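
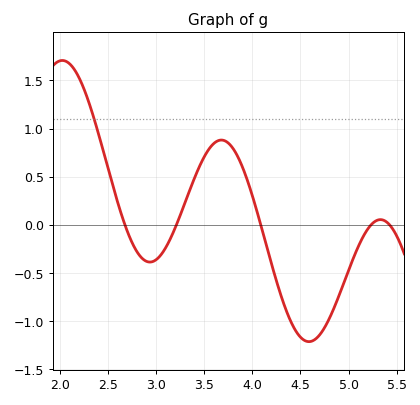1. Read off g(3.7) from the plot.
0.9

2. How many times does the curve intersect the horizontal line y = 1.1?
1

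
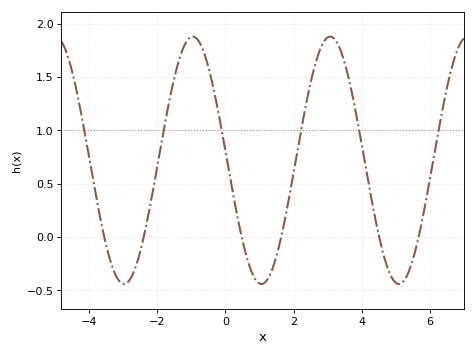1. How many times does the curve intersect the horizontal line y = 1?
6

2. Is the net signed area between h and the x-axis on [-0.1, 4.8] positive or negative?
positive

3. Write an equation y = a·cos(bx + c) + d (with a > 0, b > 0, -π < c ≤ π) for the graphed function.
y = 1.16cos(1.56x + 1.49) + 0.72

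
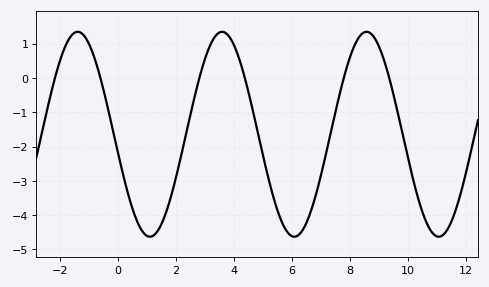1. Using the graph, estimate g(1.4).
-4.41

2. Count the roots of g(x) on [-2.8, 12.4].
6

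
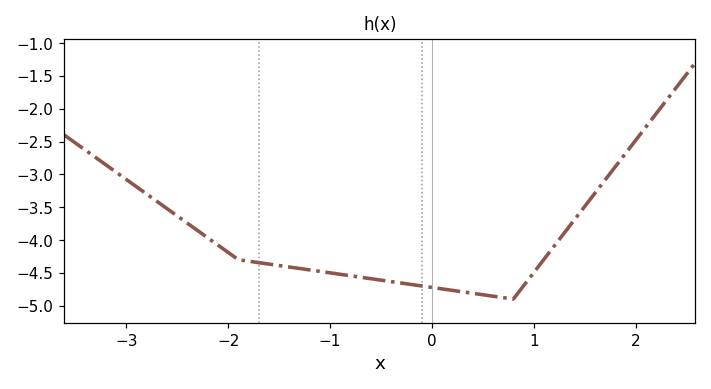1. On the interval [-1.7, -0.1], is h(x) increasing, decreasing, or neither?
decreasing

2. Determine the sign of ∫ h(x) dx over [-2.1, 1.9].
negative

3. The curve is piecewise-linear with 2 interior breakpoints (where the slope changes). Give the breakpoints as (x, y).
(-1.9, -4.3); (0.8, -4.9)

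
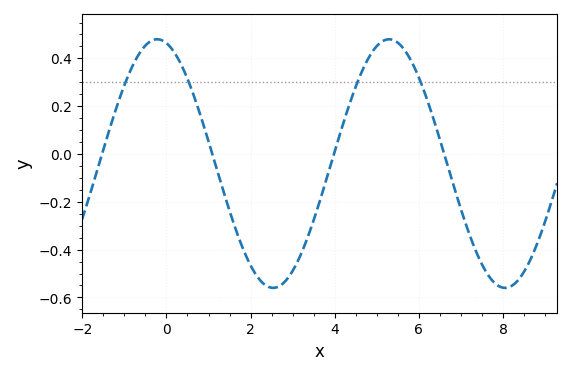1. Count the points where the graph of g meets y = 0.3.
4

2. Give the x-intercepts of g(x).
-1.53, 1.09, 3.98, 6.6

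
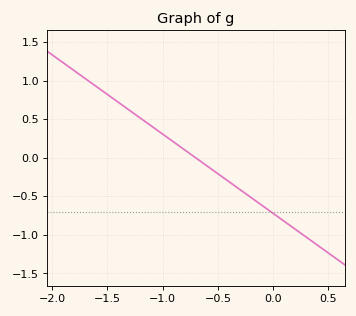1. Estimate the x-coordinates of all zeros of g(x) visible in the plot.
-0.7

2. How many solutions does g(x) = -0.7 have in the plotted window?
1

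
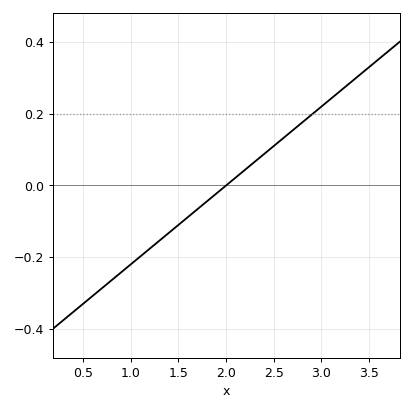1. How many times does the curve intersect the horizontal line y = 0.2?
1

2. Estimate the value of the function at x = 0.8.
-0.264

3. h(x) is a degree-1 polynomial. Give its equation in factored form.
y = 0.22(x - 2)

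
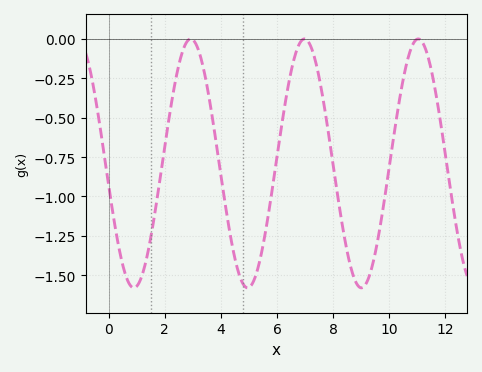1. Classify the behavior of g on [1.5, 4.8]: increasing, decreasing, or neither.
neither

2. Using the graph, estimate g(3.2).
-0.08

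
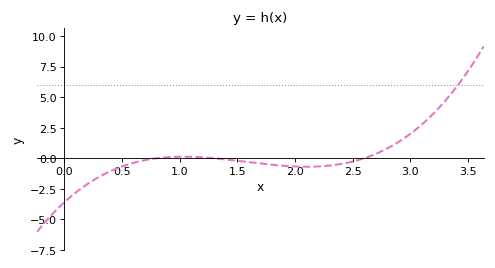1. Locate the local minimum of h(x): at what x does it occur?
2.1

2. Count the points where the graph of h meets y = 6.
1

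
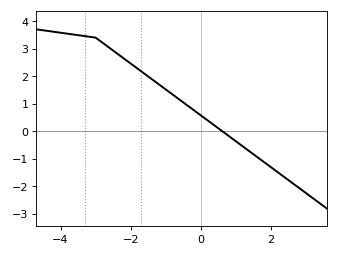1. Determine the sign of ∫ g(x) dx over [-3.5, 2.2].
positive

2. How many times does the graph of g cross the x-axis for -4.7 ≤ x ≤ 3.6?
1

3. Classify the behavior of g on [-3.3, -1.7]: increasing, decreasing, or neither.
decreasing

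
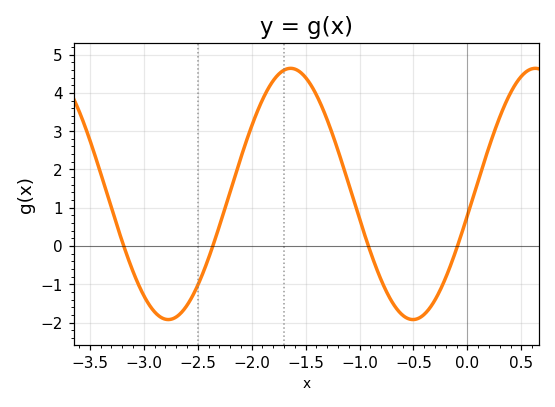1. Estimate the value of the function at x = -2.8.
-1.91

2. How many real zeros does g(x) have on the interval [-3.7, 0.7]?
4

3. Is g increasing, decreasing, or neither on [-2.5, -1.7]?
increasing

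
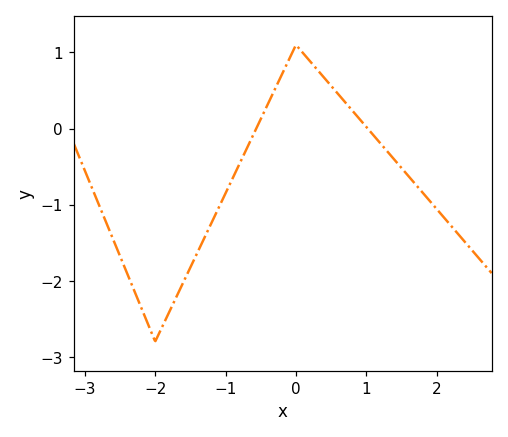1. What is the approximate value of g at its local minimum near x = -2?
-2.8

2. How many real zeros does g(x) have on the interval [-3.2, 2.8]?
2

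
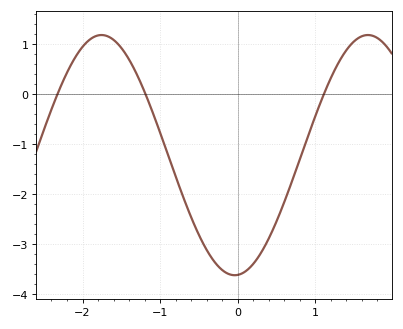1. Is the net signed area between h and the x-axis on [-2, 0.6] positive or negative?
negative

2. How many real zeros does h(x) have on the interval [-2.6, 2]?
3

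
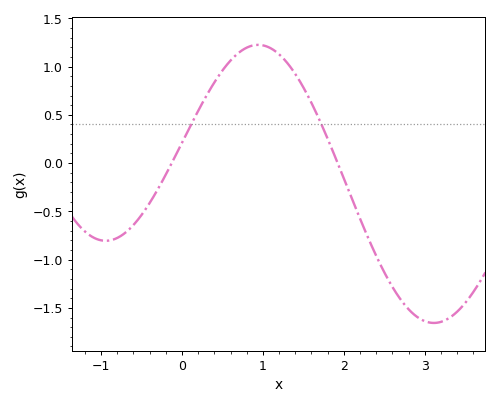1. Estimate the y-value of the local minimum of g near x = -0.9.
-0.8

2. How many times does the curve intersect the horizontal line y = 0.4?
2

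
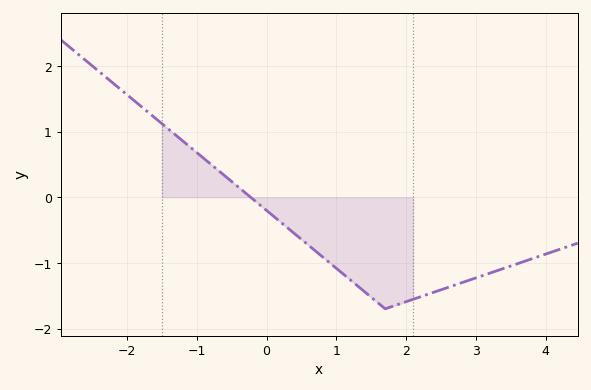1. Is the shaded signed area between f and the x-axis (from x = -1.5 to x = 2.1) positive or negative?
negative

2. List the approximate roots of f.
-0.228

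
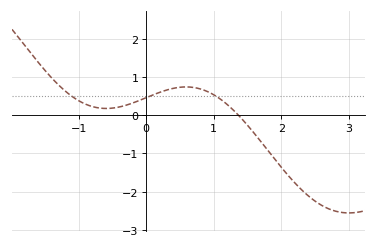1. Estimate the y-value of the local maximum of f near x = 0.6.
0.737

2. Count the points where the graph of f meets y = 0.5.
3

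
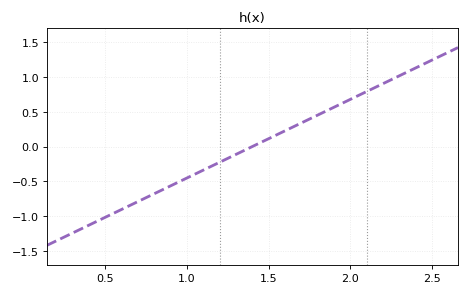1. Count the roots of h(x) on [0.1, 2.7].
1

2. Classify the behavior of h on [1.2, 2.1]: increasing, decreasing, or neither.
increasing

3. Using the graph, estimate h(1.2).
-0.25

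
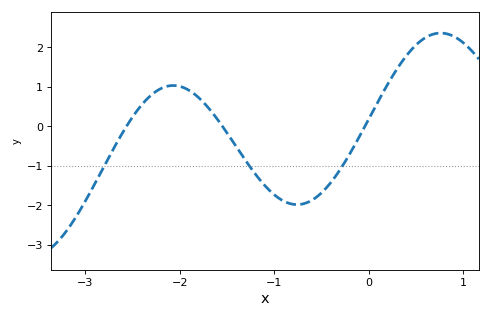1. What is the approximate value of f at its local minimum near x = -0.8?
-1.99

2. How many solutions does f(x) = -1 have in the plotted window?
3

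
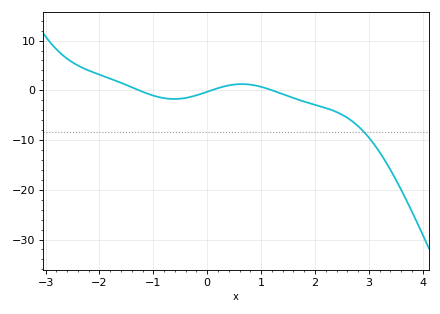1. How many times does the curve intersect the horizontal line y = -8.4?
1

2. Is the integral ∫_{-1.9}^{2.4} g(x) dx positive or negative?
negative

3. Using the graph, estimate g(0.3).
1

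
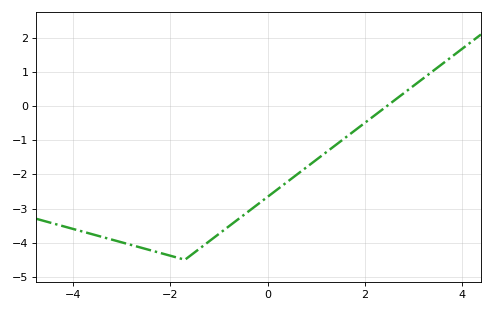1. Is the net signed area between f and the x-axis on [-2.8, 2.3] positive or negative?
negative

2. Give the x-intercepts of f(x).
2.45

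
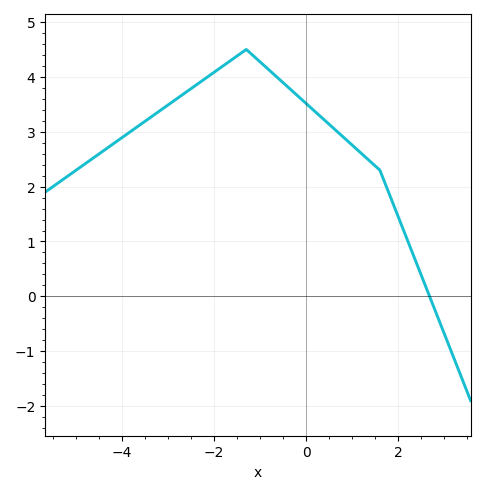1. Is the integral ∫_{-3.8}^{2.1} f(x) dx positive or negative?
positive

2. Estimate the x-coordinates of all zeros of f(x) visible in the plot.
2.6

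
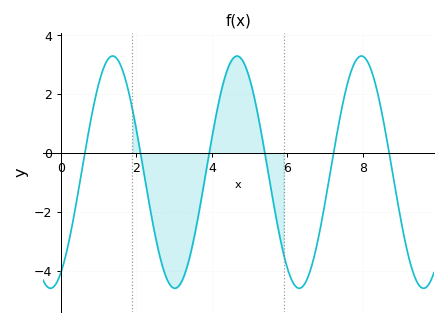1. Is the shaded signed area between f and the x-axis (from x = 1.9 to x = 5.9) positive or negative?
negative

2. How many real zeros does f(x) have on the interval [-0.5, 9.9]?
6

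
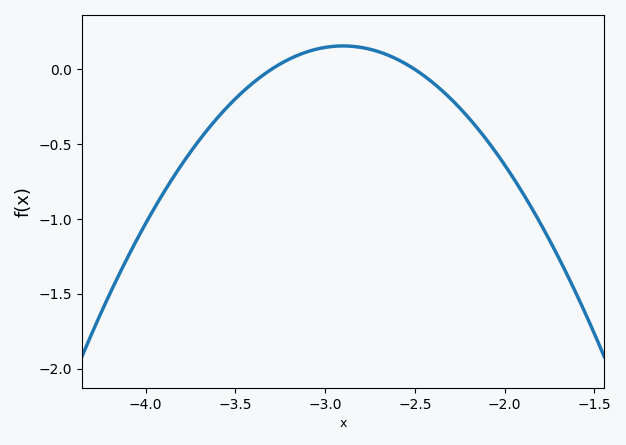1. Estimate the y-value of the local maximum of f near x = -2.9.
0.15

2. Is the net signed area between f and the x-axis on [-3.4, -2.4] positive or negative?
positive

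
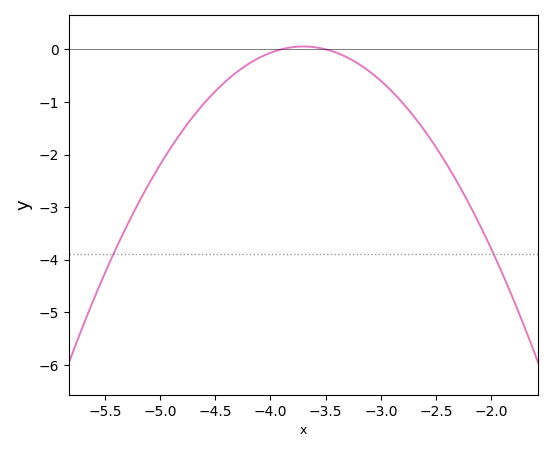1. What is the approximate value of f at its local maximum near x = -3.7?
0.1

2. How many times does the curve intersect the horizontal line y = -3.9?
2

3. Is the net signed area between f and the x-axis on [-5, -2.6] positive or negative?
negative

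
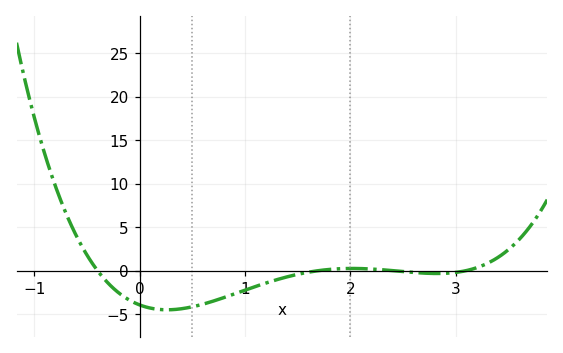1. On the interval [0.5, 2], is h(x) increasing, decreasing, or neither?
increasing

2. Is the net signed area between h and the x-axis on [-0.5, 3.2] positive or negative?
negative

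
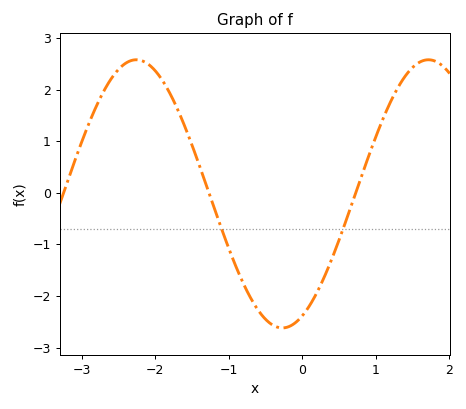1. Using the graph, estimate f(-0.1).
-2.52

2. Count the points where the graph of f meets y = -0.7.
2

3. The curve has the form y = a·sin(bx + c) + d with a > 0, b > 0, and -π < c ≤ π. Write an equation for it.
y = 2.6sin(1.58x - 1.14) - 0.02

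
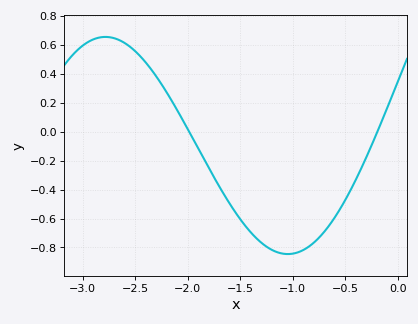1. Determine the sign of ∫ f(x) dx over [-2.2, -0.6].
negative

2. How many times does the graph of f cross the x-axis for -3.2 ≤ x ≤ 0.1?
2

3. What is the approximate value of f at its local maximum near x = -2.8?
0.654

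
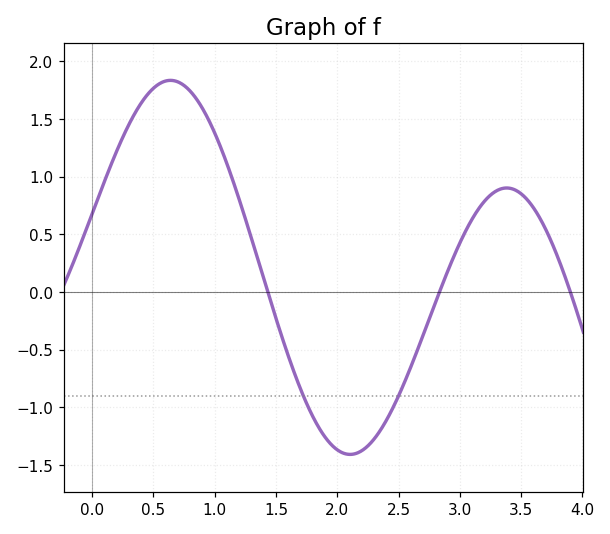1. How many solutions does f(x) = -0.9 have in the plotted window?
2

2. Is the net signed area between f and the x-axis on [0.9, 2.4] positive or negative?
negative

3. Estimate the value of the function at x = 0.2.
1.22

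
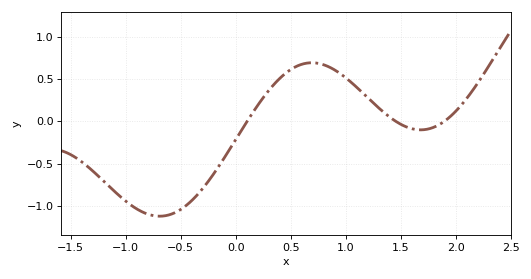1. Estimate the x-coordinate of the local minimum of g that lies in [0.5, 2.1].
1.7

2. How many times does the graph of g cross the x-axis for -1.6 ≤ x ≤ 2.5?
3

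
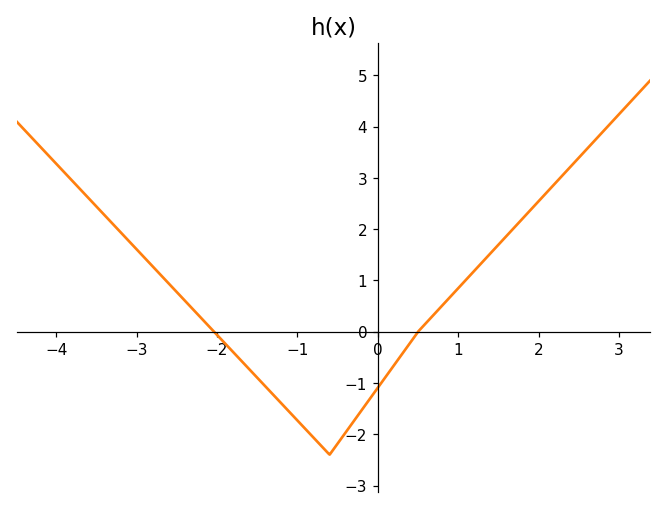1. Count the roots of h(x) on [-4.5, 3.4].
2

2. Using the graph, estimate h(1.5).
1.7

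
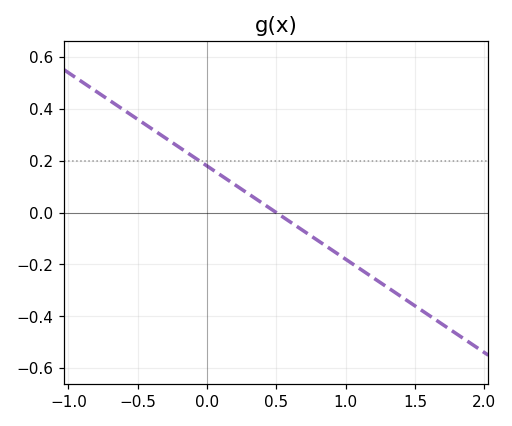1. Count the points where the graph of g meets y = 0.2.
1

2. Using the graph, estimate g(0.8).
-0.108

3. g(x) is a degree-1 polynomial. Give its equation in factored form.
y = -0.36(x - 0.5)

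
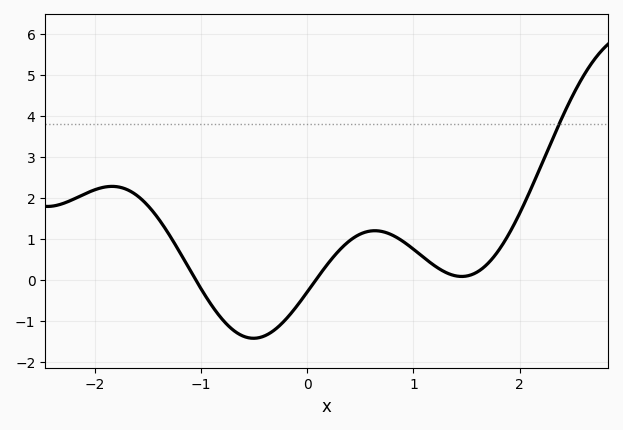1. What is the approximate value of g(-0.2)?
-1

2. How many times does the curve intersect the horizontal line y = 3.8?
1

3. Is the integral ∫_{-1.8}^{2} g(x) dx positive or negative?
positive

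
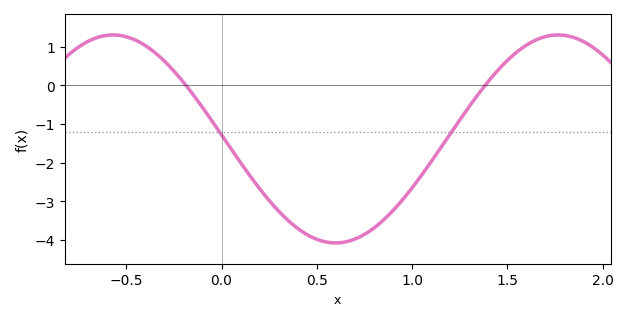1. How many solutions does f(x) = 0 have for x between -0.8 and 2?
2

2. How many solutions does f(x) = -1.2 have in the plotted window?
2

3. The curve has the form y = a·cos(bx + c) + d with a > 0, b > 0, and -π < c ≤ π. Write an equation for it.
y = 2.69cos(2.7x + 1.5) - 1.39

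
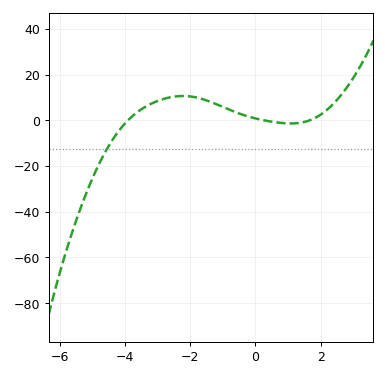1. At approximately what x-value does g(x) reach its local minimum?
1.09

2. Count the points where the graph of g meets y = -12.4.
1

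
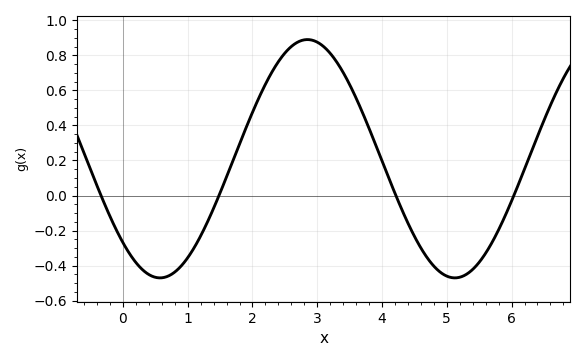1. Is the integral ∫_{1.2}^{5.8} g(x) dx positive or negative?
positive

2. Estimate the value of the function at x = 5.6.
-0.32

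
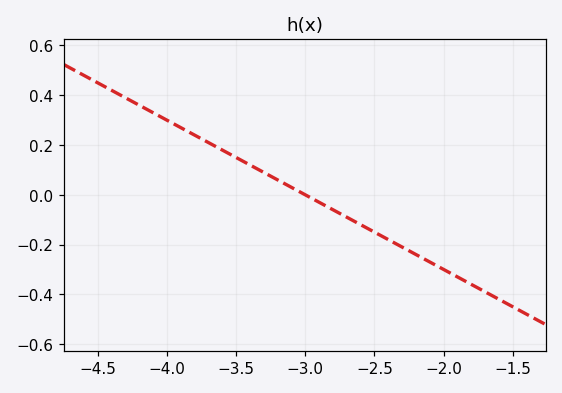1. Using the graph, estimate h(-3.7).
0.22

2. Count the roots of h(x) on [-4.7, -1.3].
1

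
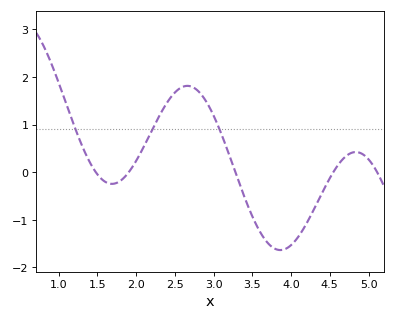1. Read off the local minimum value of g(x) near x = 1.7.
-0.2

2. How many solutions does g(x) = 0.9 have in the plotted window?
3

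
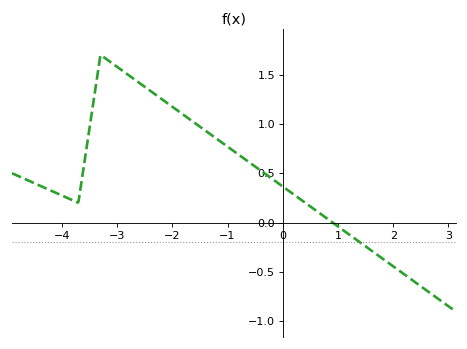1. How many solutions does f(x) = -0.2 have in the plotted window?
1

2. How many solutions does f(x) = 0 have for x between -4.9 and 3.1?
1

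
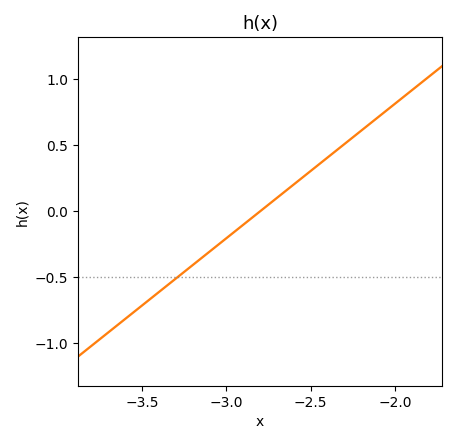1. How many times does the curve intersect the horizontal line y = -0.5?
1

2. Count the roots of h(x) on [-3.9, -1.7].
1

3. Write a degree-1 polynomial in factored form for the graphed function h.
y = 1.02(x + 2.8)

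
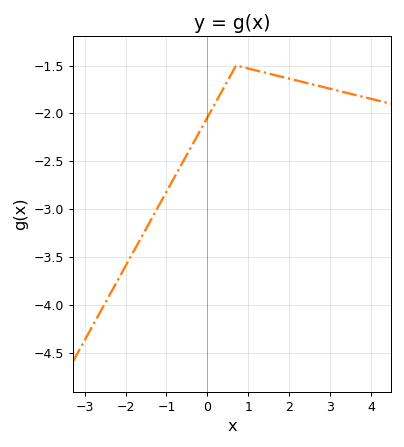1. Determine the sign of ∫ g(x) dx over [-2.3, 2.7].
negative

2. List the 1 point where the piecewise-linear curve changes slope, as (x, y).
(0.7, -1.5)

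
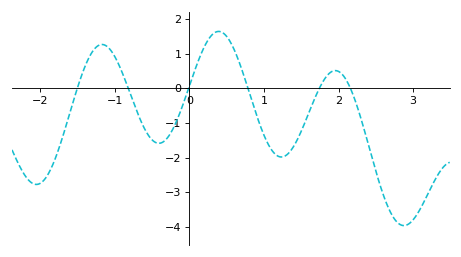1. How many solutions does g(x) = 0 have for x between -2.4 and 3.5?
6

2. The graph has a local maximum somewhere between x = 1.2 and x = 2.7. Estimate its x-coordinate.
2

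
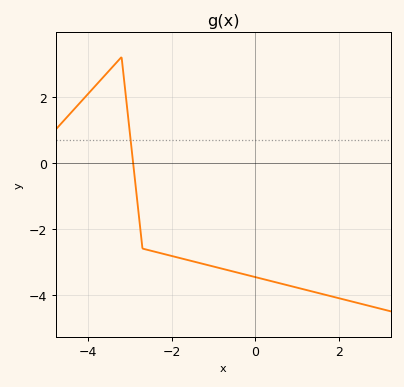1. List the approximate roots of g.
-3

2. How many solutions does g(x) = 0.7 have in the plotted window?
1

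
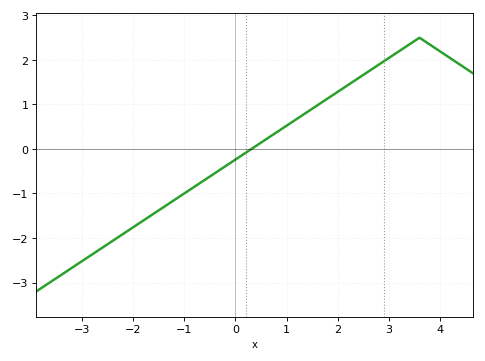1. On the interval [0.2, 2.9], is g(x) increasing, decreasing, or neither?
increasing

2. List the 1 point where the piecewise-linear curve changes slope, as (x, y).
(3.6, 2.5)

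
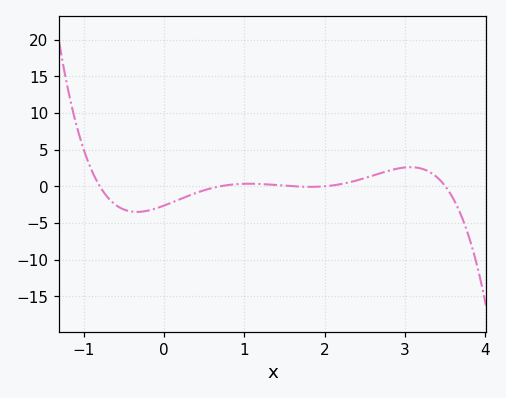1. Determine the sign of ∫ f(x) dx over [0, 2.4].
negative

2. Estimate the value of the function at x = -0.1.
-3.02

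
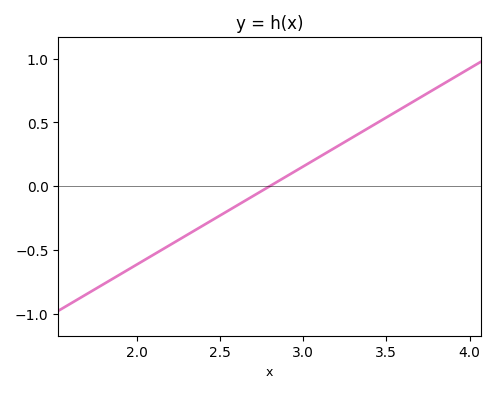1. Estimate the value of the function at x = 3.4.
0.462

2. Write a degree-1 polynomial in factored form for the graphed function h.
y = 0.77(x - 2.8)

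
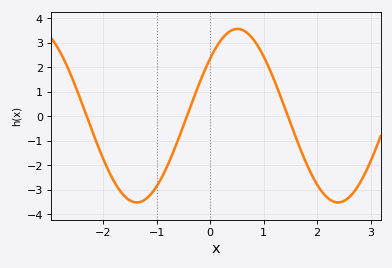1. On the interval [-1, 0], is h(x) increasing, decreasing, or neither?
increasing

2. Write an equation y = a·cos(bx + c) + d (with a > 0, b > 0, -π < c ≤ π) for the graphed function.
y = 3.54cos(1.67x - 0.852) + 0.02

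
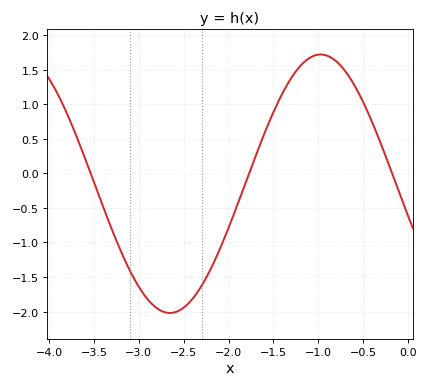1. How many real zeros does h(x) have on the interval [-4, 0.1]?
3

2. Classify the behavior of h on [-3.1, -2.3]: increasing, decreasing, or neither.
neither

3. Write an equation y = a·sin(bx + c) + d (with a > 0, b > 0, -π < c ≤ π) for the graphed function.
y = 1.87sin(1.9x - 2.9) - 0.15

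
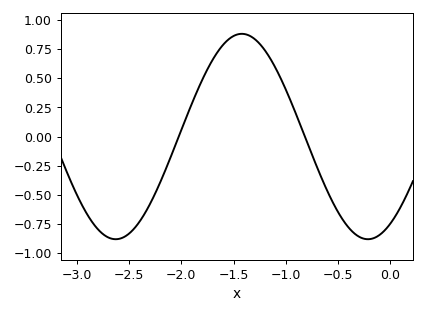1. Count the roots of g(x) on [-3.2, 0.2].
2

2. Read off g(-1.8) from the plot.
0.5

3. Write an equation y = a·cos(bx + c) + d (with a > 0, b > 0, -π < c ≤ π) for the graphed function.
y = 0.88cos(2.6x - 2.6) + 0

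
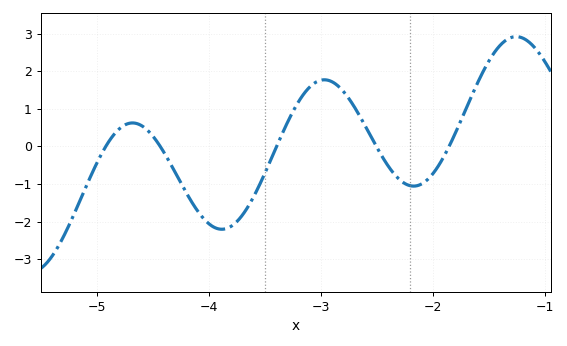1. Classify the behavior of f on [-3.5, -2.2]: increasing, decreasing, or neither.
neither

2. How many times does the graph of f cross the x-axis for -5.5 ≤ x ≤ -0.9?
5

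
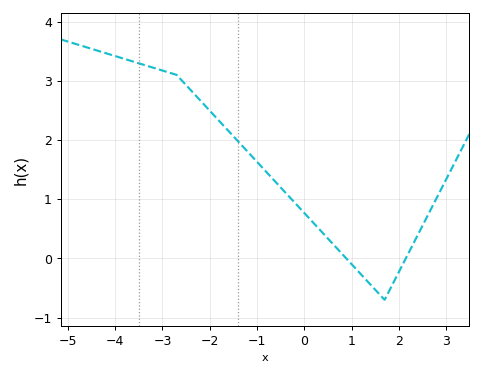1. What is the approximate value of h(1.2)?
-0.3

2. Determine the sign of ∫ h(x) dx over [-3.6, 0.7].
positive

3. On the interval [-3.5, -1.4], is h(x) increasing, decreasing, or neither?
decreasing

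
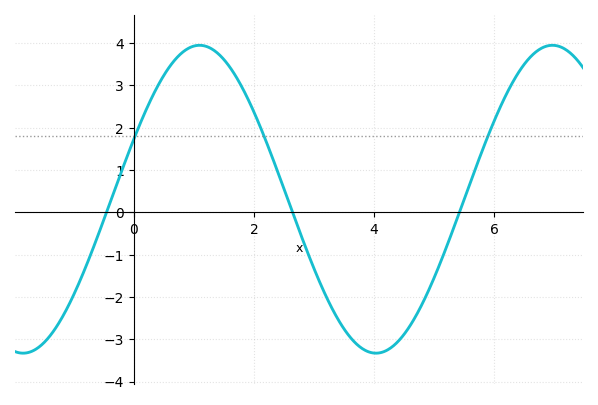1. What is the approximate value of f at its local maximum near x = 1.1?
3.9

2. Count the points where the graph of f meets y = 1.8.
3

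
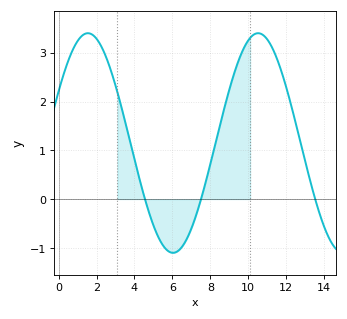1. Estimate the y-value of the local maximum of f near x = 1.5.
3.4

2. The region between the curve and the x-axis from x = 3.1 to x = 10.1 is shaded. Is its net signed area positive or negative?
positive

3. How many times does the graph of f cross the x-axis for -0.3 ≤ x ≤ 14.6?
3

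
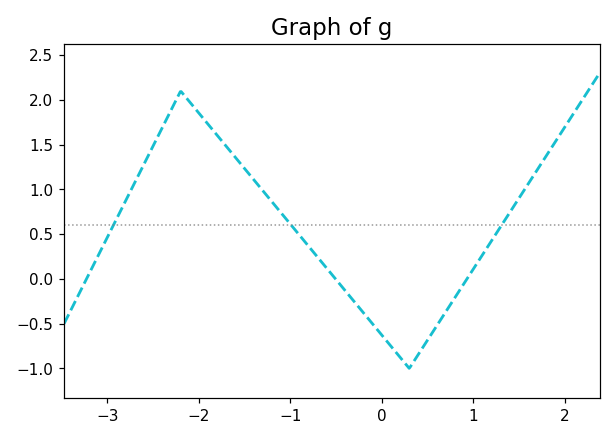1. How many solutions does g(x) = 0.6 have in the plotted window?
3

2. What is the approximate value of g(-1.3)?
0.984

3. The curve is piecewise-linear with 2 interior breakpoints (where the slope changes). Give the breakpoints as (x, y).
(-2.2, 2.1); (0.3, -1)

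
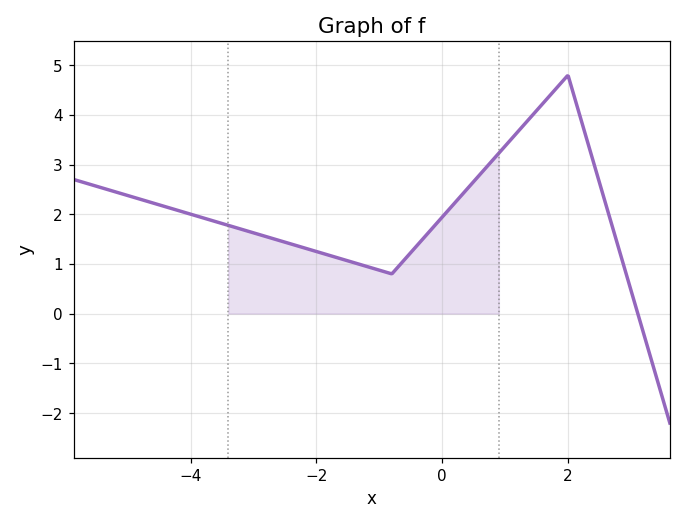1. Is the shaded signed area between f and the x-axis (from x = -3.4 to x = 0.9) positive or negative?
positive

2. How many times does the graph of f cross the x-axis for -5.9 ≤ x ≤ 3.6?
1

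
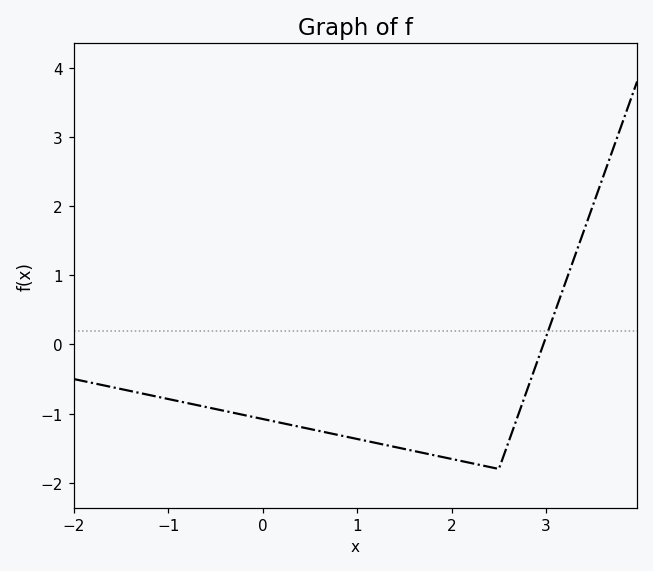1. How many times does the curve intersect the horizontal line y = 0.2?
1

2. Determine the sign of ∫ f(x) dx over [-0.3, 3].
negative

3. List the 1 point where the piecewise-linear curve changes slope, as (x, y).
(2.5, -1.8)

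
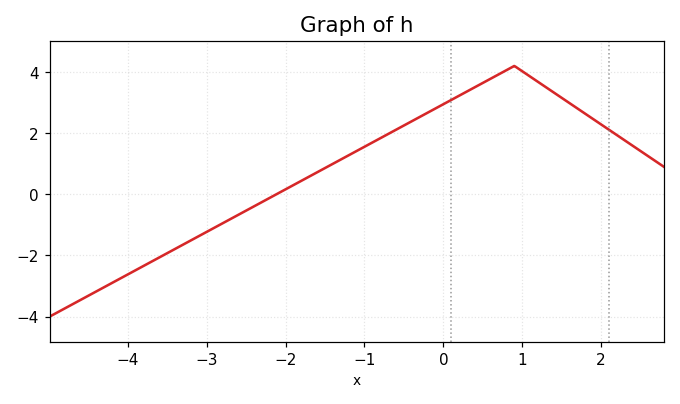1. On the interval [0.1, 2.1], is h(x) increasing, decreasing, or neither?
neither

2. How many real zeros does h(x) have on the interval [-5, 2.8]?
1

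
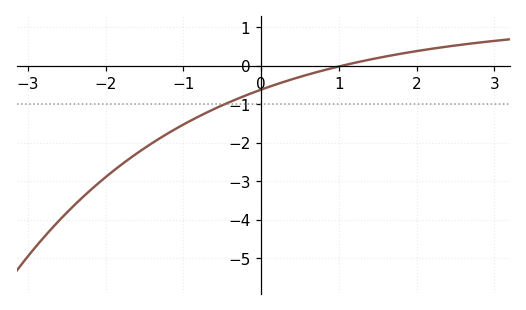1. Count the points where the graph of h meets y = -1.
1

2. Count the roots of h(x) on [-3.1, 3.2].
1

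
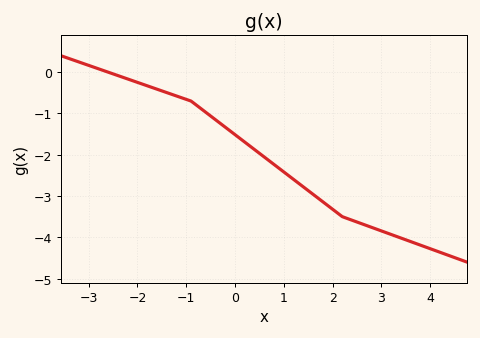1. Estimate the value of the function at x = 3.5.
-4.1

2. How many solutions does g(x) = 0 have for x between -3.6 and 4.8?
1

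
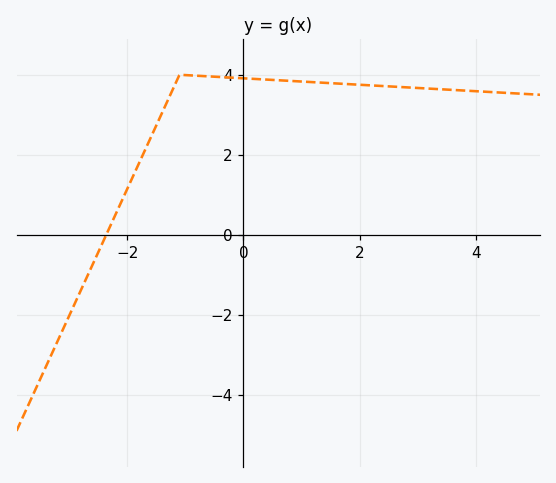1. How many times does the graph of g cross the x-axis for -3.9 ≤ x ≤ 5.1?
1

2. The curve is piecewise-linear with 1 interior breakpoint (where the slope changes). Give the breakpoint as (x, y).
(-1.1, 4)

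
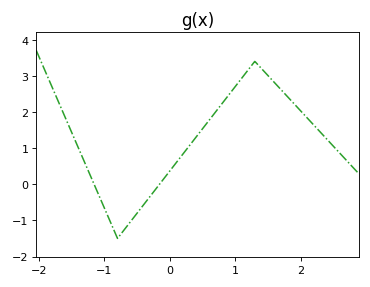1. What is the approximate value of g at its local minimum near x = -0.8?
-1.5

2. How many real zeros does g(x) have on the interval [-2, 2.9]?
2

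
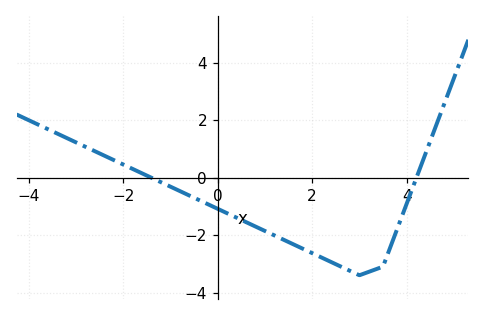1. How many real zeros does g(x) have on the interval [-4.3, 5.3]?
2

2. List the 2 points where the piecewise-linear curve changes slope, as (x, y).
(3, -3.4); (3.5, -3.1)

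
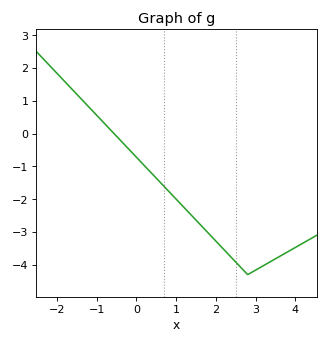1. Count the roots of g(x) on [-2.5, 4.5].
1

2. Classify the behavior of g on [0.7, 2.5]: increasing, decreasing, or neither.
decreasing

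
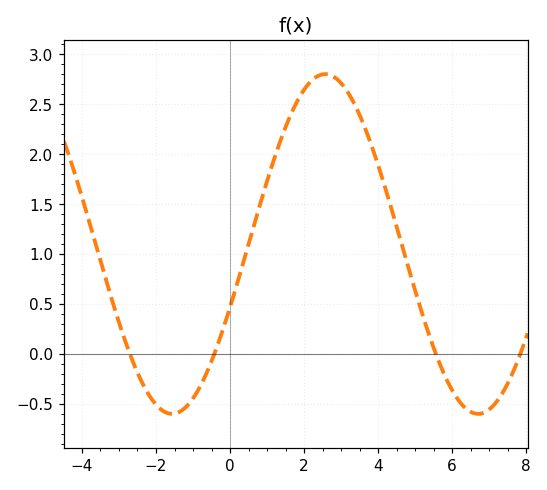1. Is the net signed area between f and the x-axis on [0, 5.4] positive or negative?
positive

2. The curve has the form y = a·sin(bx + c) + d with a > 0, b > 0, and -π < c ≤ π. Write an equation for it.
y = 1.7sin(0.76x - 0.382) + 1.1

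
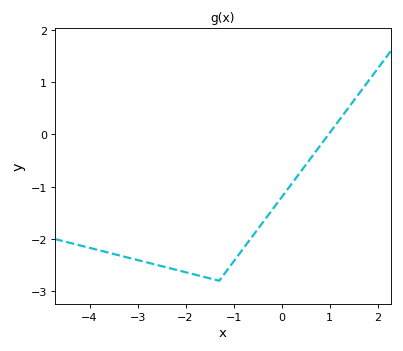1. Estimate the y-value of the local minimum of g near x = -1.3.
-2.8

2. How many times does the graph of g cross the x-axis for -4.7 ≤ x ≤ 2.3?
1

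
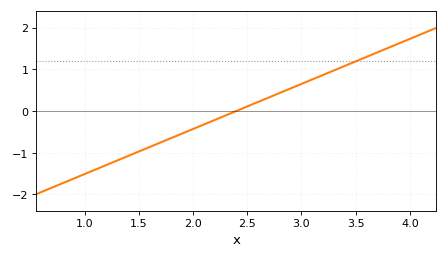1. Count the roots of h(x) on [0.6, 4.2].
1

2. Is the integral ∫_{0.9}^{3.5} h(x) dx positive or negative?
negative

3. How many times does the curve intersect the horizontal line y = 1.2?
1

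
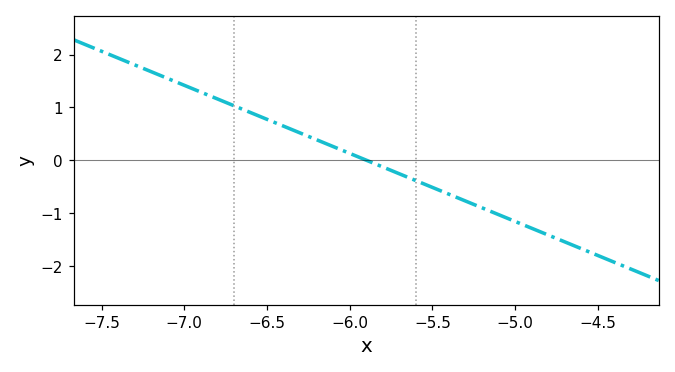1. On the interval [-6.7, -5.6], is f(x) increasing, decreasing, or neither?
decreasing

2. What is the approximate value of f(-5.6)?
-0.387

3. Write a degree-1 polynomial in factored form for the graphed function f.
y = -1.29(x + 5.9)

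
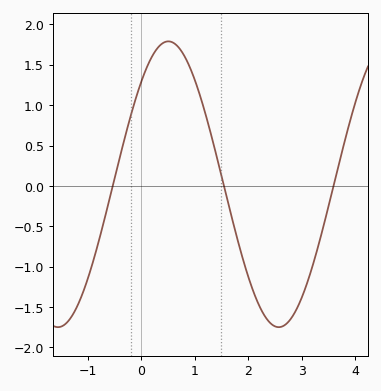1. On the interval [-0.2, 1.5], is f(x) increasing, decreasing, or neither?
neither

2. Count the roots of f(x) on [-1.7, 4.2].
3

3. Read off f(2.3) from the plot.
-1.6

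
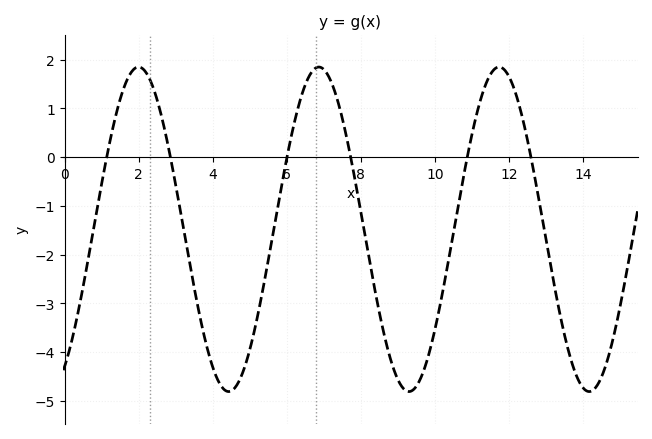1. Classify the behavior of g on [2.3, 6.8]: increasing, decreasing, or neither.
neither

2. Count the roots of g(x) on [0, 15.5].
6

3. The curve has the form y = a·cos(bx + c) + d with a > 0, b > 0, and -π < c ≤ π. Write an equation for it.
y = 3.33cos(1.3x - 2.6) - 1.48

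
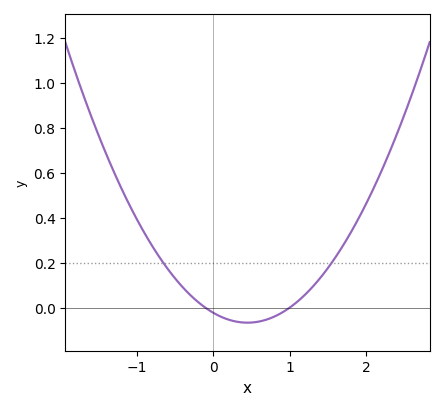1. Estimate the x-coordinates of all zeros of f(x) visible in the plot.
-0.1, 1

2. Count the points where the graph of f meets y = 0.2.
2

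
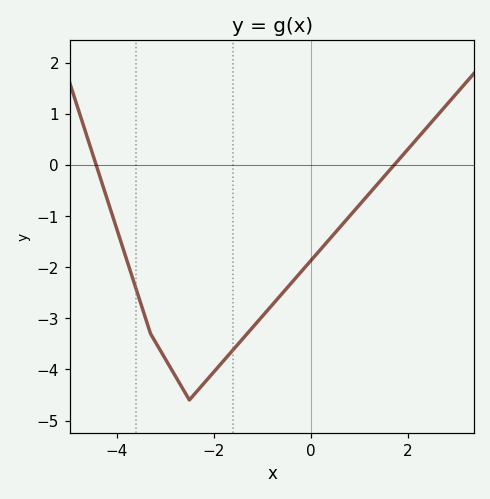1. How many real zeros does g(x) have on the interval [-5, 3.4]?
2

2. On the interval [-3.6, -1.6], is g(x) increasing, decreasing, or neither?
neither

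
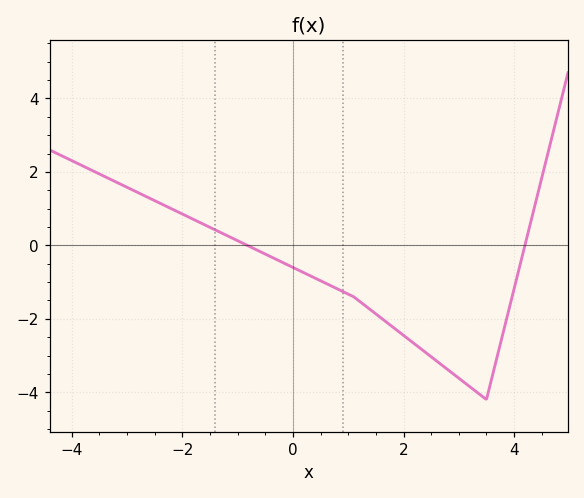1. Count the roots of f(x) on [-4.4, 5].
2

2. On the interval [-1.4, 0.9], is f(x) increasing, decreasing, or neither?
decreasing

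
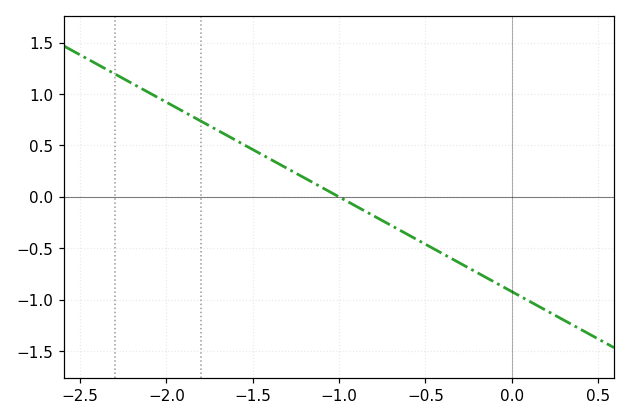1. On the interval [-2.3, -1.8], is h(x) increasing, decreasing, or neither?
decreasing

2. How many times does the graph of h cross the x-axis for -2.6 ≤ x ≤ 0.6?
1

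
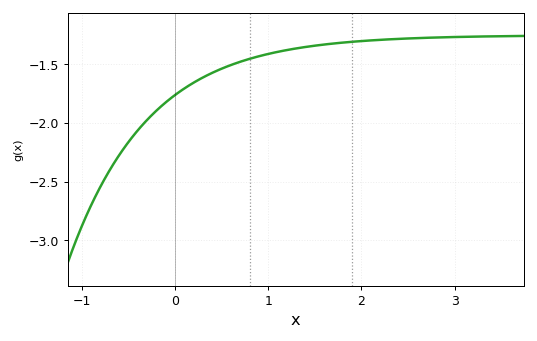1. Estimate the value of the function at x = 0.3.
-1.61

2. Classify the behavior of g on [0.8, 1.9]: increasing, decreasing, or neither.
increasing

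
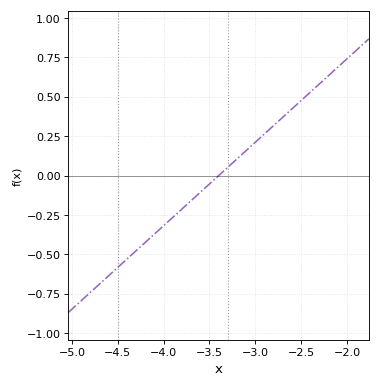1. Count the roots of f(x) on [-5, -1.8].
1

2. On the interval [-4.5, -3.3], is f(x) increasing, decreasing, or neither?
increasing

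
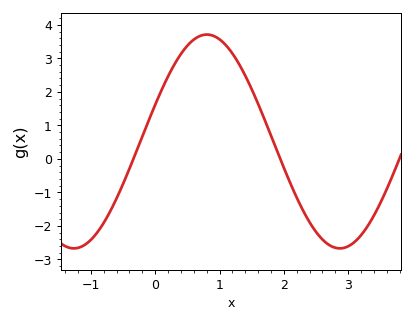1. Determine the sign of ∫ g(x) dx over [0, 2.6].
positive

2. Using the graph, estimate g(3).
-2.61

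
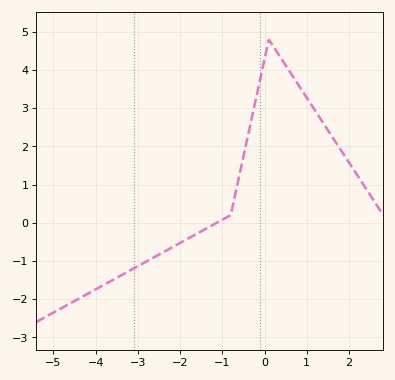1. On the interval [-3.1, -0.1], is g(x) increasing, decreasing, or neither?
increasing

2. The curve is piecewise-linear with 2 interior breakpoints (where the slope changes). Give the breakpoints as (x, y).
(-0.8, 0.2); (0.1, 4.8)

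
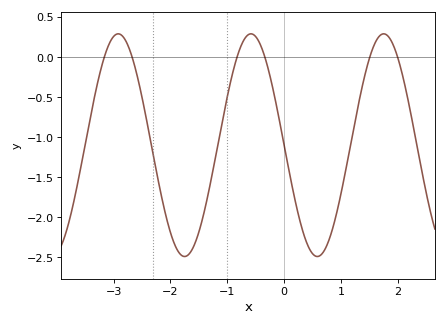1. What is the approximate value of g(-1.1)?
-0.849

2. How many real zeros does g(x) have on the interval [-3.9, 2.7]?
6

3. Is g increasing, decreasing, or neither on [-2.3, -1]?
neither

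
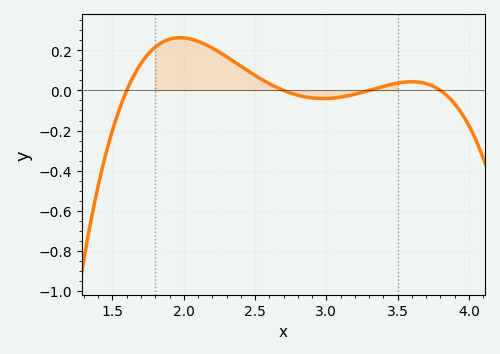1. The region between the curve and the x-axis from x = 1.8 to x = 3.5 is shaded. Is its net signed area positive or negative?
positive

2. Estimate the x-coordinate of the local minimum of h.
2.98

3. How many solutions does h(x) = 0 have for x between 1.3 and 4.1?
4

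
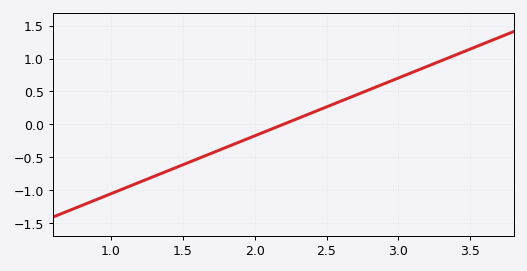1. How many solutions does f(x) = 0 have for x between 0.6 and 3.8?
1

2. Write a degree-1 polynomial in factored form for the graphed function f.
y = 0.88(x - 2.2)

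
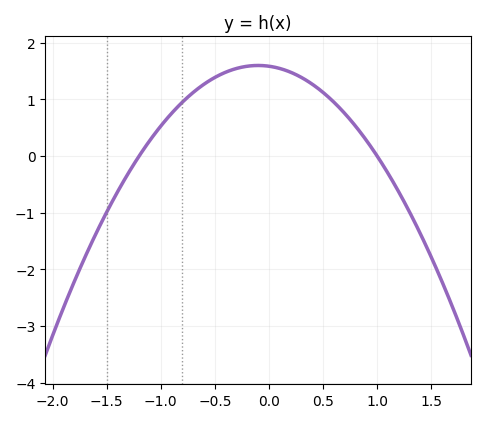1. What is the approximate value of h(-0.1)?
1.6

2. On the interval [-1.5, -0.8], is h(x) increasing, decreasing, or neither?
increasing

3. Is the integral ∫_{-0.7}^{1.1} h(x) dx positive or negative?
positive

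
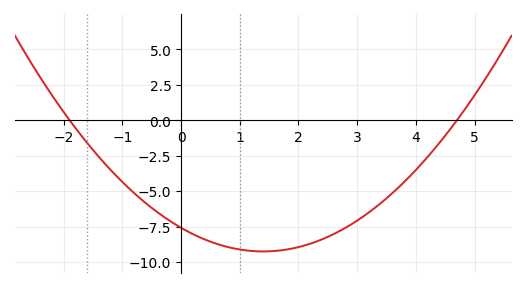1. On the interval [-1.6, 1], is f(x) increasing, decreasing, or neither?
decreasing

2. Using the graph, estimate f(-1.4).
-2.59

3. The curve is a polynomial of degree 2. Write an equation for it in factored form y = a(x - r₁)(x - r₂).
y = 0.85(x + 1.9)(x - 4.7)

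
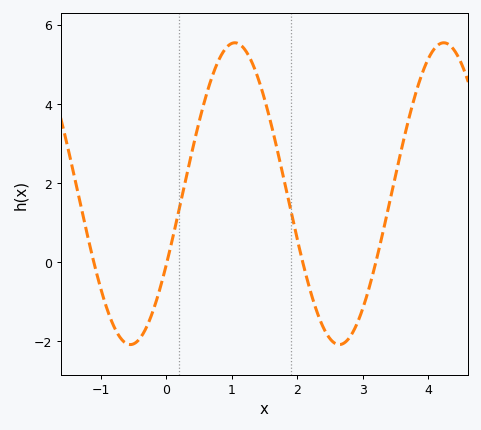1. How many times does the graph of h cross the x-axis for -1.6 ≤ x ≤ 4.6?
4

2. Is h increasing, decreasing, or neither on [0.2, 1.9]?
neither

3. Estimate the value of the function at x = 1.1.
5.6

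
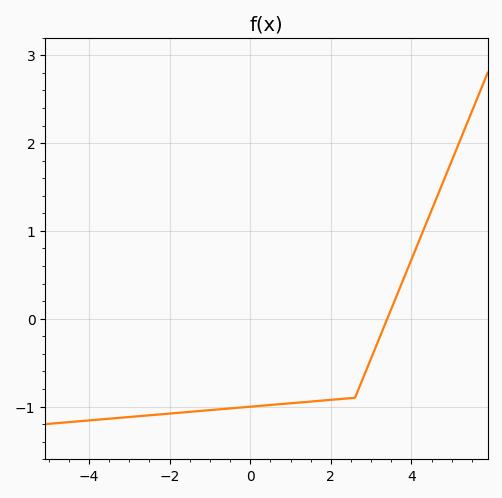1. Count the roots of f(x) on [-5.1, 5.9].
1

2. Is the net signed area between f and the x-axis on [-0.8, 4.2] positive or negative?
negative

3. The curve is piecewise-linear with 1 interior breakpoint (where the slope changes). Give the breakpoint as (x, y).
(2.6, -0.9)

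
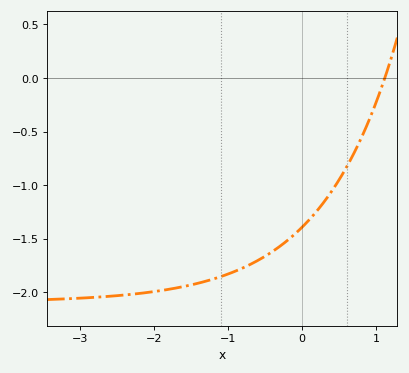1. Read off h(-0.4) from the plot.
-1.62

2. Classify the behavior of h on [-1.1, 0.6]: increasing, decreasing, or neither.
increasing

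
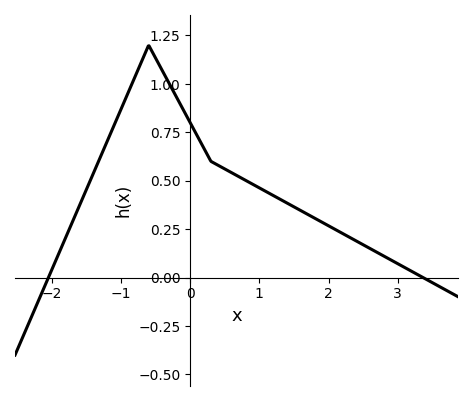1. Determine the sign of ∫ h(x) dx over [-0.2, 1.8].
positive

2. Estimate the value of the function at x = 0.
0.8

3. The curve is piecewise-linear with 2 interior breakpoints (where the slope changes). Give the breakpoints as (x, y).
(-0.6, 1.2); (0.3, 0.6)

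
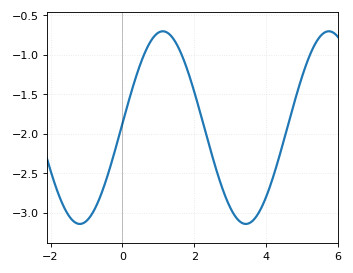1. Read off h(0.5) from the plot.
-1.11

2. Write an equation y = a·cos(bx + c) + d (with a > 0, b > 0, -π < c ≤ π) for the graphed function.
y = 1.22cos(1.36x - 1.53) - 1.92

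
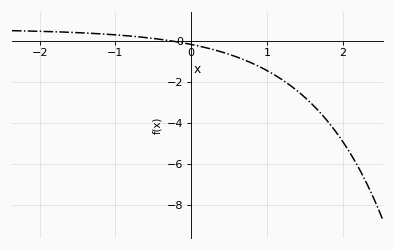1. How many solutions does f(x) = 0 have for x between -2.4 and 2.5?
1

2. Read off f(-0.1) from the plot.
-0.12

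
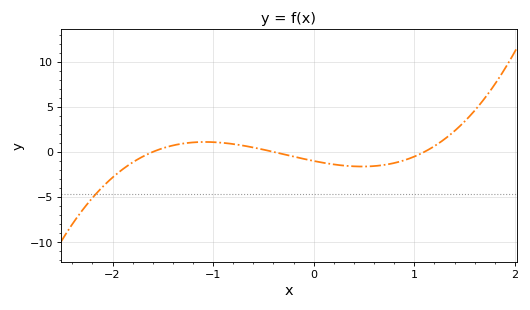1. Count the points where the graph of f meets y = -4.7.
1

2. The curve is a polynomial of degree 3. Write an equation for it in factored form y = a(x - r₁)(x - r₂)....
y = 1.43(x + 1.6)(x + 0.4)(x - 1.1)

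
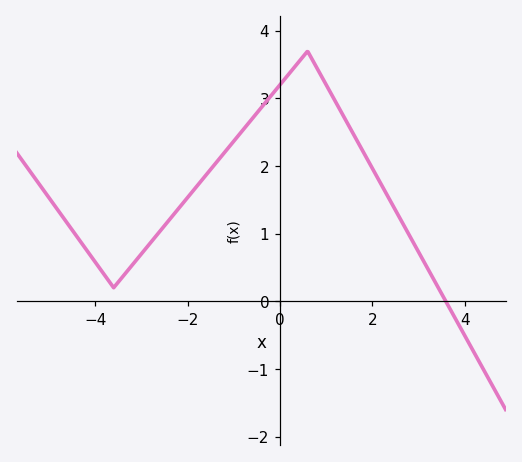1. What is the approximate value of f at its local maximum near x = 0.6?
3.7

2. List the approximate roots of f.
3.6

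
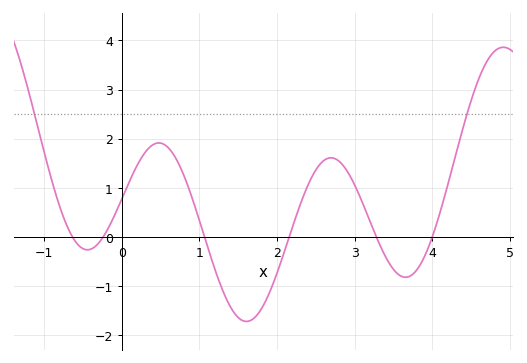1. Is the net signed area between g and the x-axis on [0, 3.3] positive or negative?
positive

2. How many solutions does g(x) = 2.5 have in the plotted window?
2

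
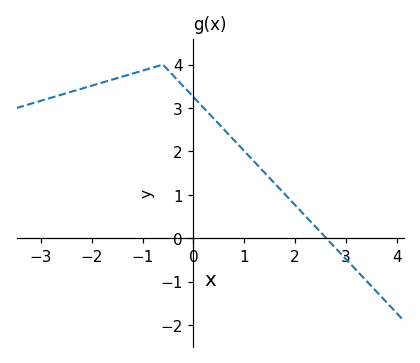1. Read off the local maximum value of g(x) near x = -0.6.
4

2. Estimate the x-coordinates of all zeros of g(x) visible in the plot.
2.62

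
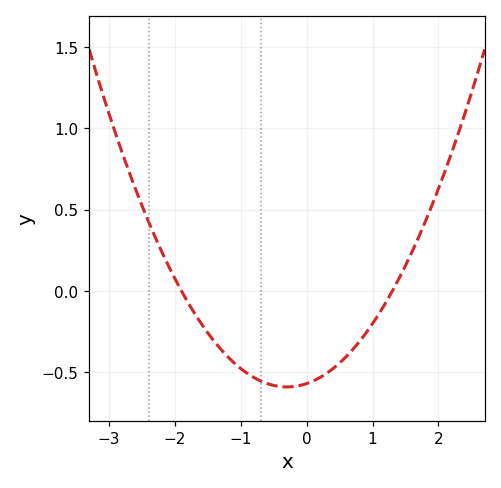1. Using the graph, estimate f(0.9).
-0.25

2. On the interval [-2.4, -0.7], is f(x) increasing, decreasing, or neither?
decreasing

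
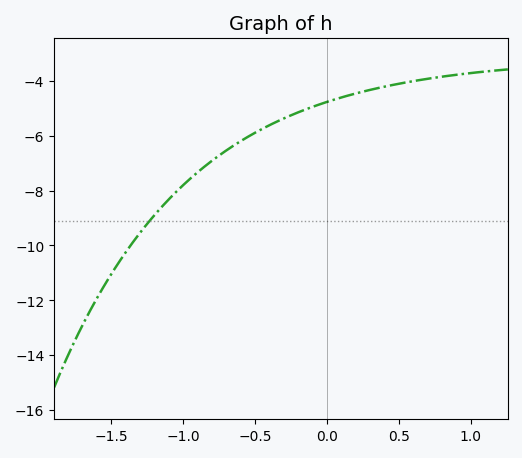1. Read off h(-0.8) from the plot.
-6.91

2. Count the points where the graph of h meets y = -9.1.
1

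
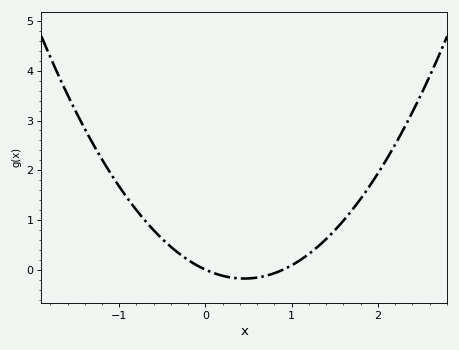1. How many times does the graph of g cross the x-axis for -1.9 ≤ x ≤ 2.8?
2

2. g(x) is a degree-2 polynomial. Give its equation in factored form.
y = 0.88(x - 0)(x - 0.9)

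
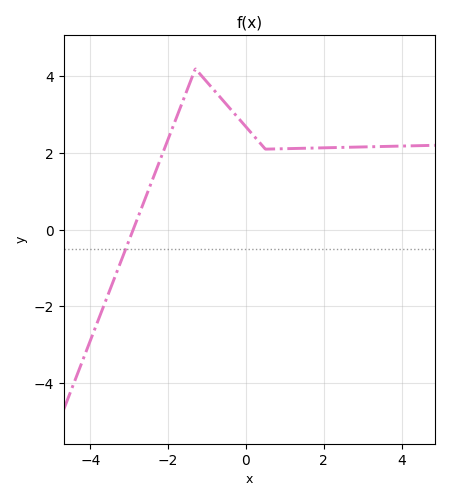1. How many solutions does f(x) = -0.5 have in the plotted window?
1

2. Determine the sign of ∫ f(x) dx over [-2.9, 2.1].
positive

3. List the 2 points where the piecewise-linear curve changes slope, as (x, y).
(-1.3, 4.2); (0.5, 2.1)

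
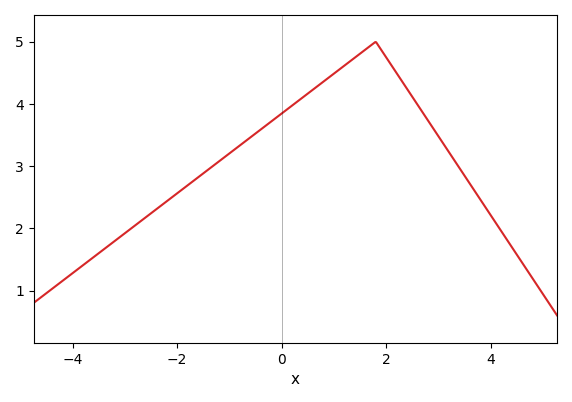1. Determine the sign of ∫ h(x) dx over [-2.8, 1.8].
positive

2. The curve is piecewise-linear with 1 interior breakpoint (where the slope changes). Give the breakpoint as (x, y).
(1.8, 5)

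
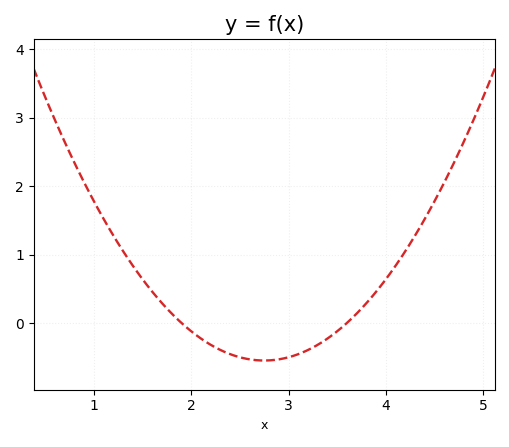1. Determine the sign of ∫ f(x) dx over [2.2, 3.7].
negative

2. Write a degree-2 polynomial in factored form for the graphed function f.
y = 0.76(x - 1.9)(x - 3.6)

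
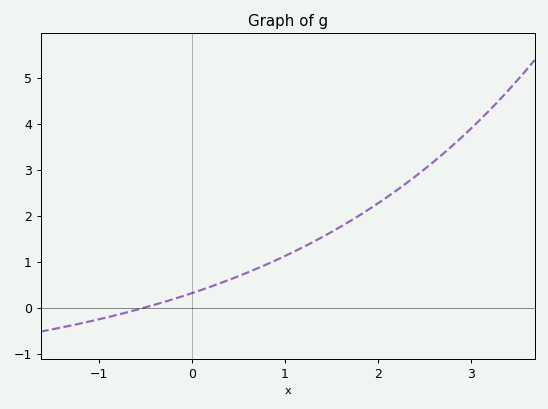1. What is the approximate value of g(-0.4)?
0.1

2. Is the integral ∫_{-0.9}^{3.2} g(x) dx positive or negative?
positive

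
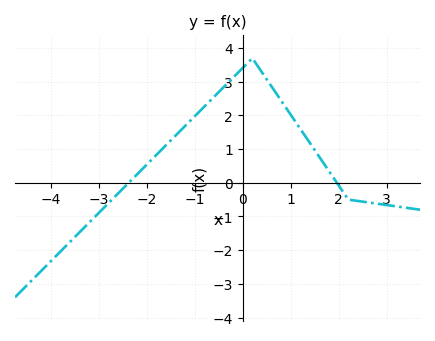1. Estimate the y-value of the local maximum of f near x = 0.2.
3.7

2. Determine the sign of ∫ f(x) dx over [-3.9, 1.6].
positive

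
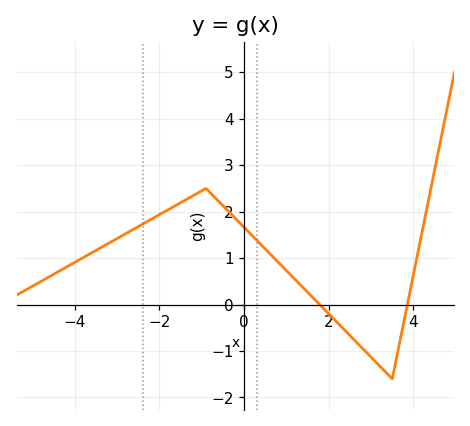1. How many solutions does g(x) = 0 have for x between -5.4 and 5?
2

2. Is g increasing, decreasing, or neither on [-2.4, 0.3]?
neither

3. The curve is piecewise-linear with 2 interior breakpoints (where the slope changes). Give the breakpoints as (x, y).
(-0.9, 2.5); (3.5, -1.6)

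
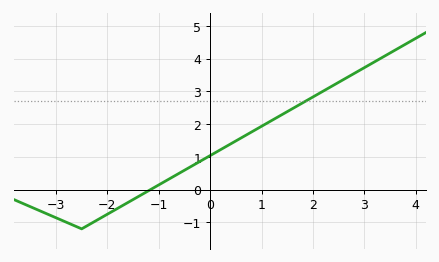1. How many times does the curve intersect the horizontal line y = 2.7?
1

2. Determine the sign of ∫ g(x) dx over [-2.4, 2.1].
positive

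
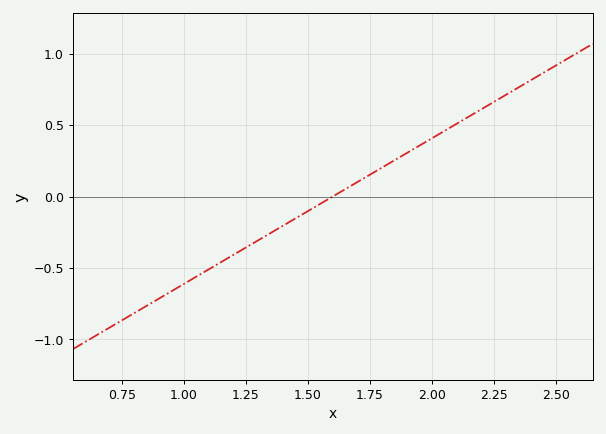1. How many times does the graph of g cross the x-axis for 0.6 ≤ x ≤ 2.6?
1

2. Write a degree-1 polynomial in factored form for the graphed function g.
y = 1.02(x - 1.6)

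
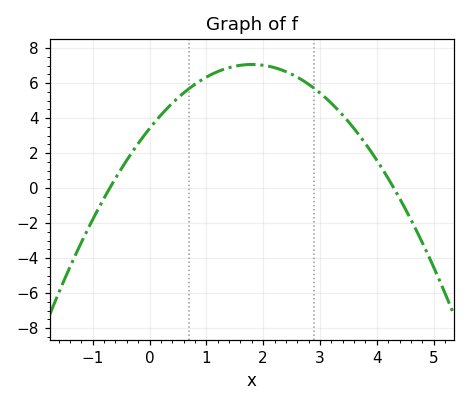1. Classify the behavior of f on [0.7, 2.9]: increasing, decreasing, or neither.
neither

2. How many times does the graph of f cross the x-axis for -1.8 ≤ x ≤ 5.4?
2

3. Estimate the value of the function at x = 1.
6.4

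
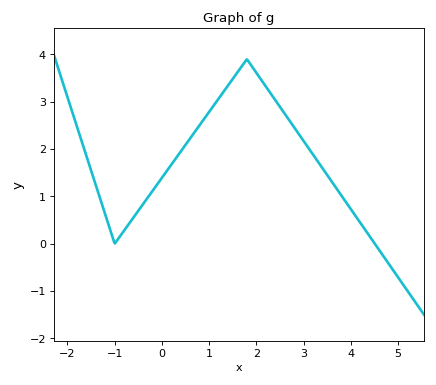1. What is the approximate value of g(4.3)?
0.3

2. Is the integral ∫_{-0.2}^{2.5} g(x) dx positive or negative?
positive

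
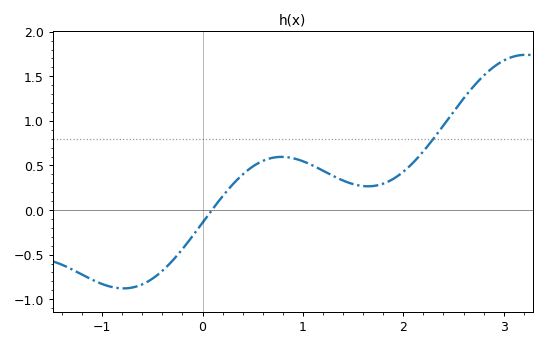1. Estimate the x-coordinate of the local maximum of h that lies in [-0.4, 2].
0.8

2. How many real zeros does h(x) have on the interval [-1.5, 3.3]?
1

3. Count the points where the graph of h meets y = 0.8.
1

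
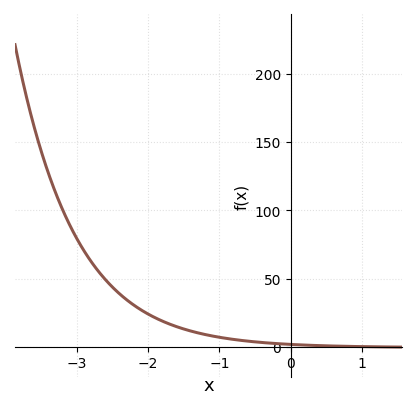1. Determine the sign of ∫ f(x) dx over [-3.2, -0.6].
positive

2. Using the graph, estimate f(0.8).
0.267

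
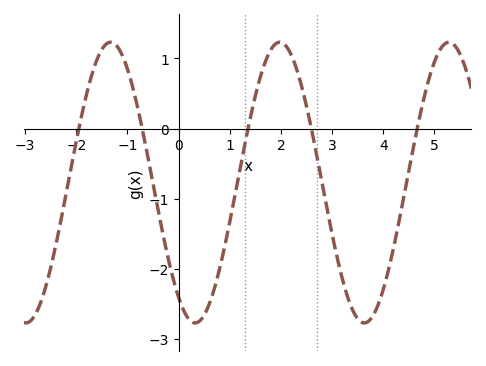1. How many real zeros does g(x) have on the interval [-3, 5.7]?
5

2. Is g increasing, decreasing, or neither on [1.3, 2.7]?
neither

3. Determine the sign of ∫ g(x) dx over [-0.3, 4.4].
negative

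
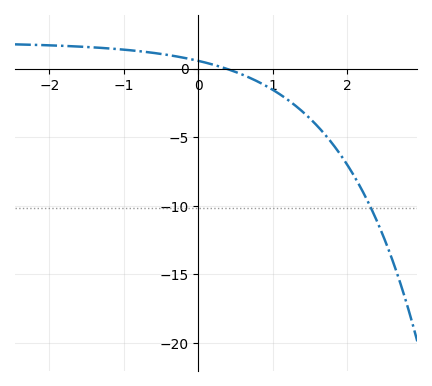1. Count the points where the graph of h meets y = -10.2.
1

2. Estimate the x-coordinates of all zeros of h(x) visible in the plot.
0.37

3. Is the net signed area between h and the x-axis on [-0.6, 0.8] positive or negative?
positive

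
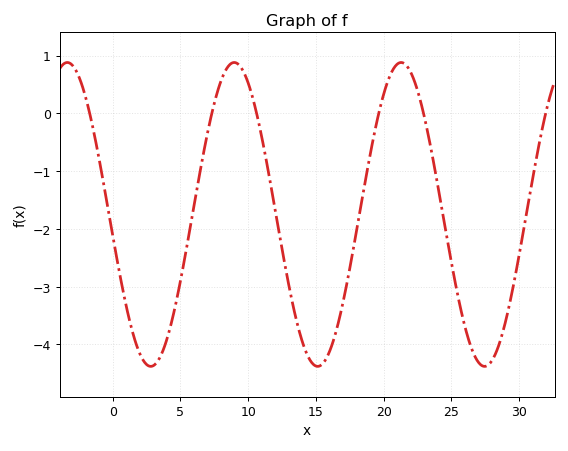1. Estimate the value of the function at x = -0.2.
-1.85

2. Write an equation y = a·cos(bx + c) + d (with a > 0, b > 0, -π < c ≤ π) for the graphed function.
y = 2.63cos(0.51x + 1.71) - 1.75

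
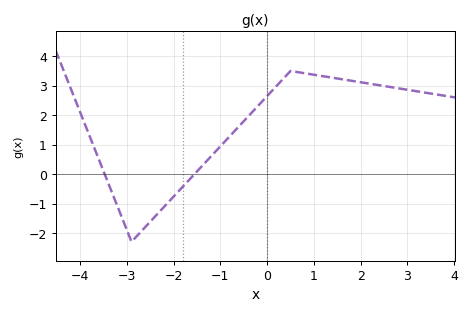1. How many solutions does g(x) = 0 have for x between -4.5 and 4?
2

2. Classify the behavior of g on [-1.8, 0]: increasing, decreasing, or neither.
increasing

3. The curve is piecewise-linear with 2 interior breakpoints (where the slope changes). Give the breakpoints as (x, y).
(-2.9, -2.3); (0.5, 3.5)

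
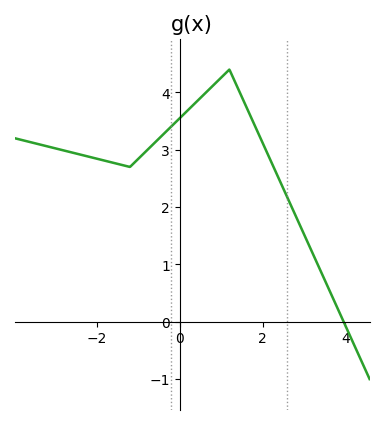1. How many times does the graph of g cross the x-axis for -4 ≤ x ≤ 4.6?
1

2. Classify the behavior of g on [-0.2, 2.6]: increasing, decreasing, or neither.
neither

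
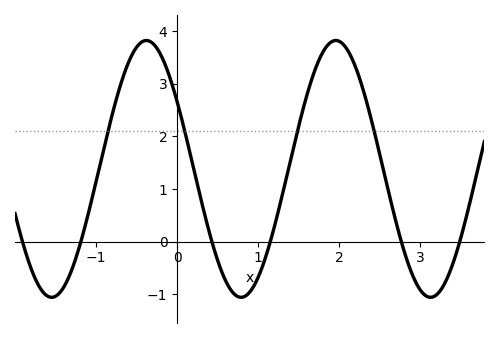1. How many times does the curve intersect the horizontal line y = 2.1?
4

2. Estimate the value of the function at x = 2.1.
3.64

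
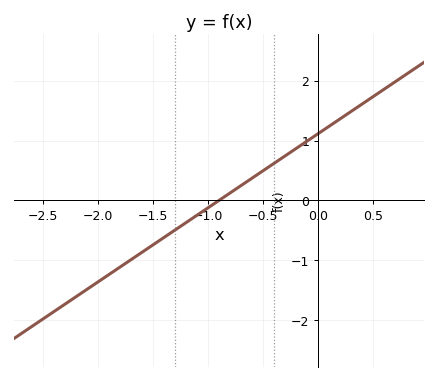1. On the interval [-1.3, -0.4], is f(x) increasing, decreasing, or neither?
increasing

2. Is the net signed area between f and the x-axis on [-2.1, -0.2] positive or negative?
negative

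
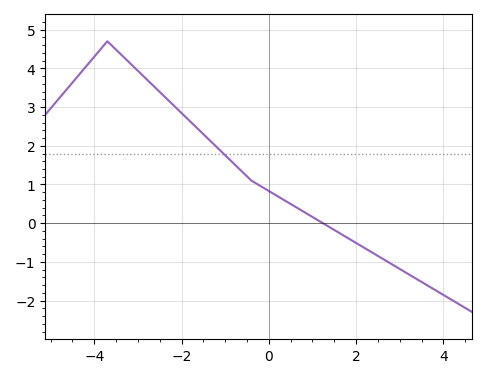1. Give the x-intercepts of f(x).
1.2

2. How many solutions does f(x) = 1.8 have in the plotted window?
1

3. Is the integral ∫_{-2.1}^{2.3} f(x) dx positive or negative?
positive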